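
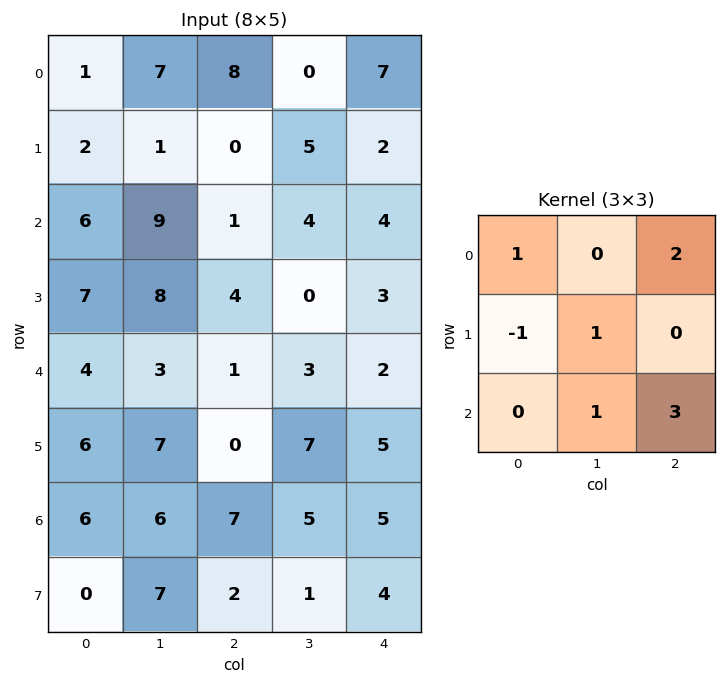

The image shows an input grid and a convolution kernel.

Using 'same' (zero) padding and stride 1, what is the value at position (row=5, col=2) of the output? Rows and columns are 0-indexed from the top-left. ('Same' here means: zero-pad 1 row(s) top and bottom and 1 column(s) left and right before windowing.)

The receptive field on the zero-padded input at this output position is [3 1 3 / 7 0 7 / 6 7 5]. Elementwise product with the kernel and sum: 3·1 + 3·2 + 7·-1 + 0·1 + 7·1 + 5·3.

24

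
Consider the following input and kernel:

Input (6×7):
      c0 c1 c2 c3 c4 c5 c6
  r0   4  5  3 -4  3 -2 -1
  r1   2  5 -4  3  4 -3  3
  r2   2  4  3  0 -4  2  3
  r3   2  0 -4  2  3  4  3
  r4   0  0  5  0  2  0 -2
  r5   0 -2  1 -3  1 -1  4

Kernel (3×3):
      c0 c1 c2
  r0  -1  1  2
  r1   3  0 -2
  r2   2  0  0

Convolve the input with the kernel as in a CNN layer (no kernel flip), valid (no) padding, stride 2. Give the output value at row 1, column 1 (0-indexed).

-19

The receptive field on the input at this output position is [3 0 -4 / -4 2 3 / 5 0 2]. Elementwise product with the kernel and sum: 3·-1 + 0·1 + -4·2 + -4·3 + 3·-2 + 5·2.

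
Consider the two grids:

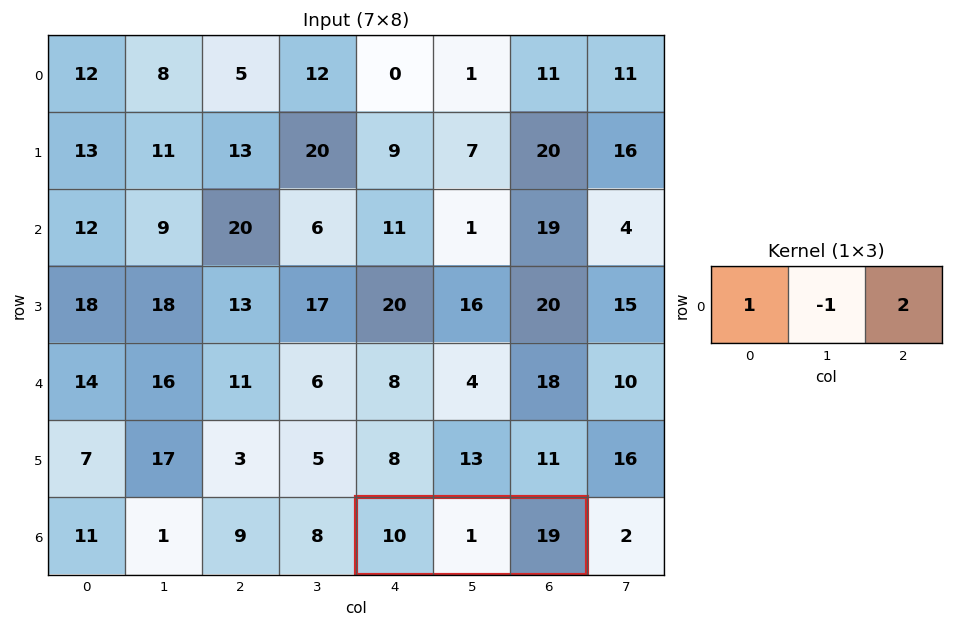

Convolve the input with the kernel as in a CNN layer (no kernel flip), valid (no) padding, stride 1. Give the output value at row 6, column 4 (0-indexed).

47

The receptive field on the input at this output position is [10 1 19]. Elementwise product with the kernel and sum: 10·1 + 1·-1 + 19·2.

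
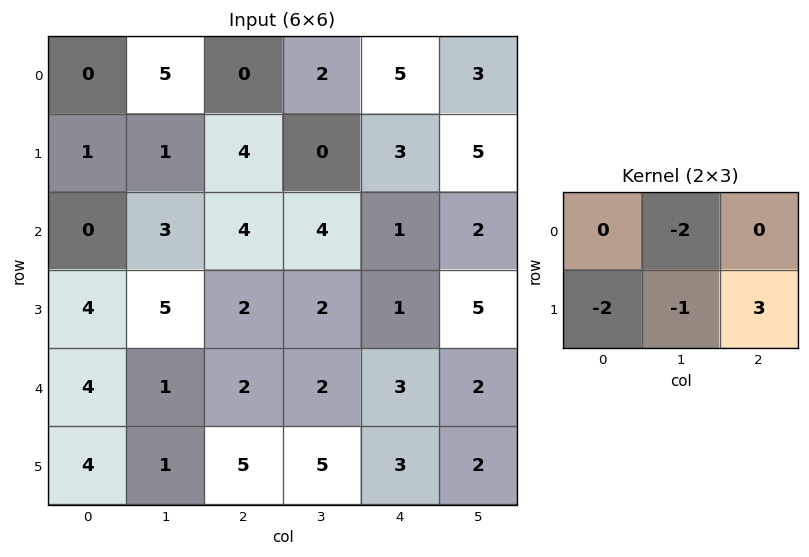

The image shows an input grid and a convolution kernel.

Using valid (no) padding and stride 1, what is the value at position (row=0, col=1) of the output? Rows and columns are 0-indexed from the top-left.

The receptive field on the input at this output position is [5 0 2 / 1 4 0]. Elementwise product with the kernel and sum: 0·-2 + 1·-2 + 4·-1 + 0·3.

-6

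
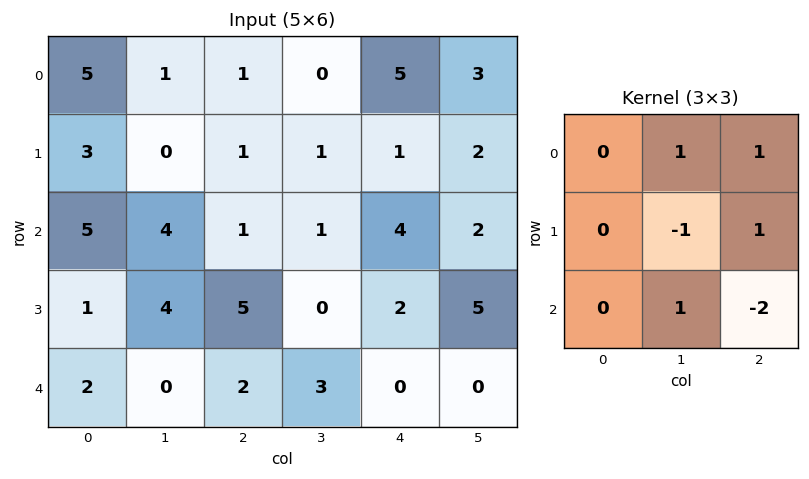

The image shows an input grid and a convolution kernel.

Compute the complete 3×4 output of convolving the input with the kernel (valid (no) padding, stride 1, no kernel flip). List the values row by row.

Output[0,0]: The receptive field on the input at this output position is [5 1 1 / 3 0 1 / 5 4 1]. Elementwise product with the kernel and sum: 1·1 + 1·1 + 0·-1 + 1·1 + 4·1 + 1·-2.

5 0 -2 9
-8 7 1 -7
2 -7 10 9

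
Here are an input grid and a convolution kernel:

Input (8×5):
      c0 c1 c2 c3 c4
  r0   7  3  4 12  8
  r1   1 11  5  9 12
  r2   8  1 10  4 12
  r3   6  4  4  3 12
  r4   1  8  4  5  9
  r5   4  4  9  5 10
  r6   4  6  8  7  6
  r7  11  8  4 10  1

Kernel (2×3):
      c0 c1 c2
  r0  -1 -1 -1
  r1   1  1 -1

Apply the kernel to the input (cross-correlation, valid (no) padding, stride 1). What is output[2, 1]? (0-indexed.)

-10

The receptive field on the input at this output position is [1 10 4 / 4 4 3]. Elementwise product with the kernel and sum: 1·-1 + 10·-1 + 4·-1 + 4·1 + 4·1 + 3·-1.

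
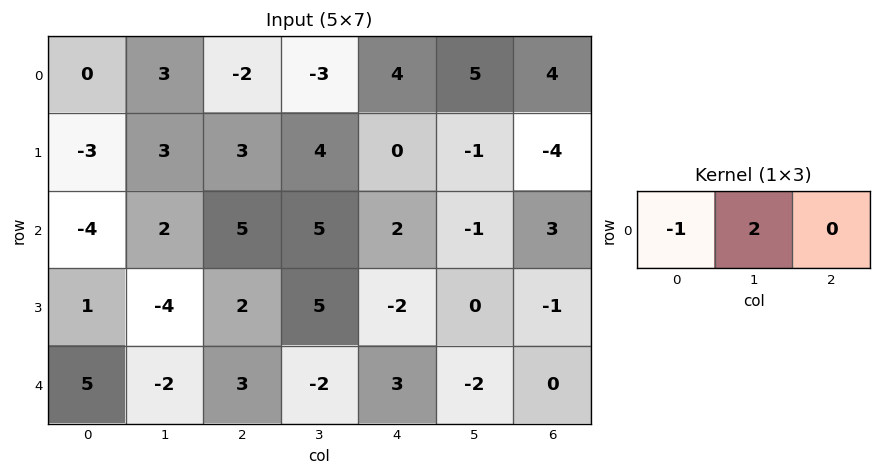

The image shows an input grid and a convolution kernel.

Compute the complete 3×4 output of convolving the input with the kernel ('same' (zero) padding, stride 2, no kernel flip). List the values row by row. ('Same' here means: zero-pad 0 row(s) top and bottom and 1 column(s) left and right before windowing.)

0 -7 11 3
-8 8 -1 7
10 8 8 2

Output[0,0]: The receptive field on the zero-padded input at this output position is [0 0 3]. Elementwise product with the kernel and sum: 0·-1 + 0·2.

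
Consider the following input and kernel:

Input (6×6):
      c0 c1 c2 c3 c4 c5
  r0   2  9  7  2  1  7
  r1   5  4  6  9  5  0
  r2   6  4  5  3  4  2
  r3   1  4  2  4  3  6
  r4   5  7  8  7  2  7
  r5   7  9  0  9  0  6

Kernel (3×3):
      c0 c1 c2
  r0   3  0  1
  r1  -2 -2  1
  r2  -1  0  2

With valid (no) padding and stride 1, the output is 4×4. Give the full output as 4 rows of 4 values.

Output[0,0]: The receptive field on the input at this output position is [2 9 7 / 5 4 6 / 6 4 5]. Elementwise product with the kernel and sum: 2·3 + 7·1 + 5·-2 + 4·-2 + 6·1 + 6·-1 + 5·2.

5 20 0 -14
9 10 15 23
26 14 6 10
-18 2 -19 10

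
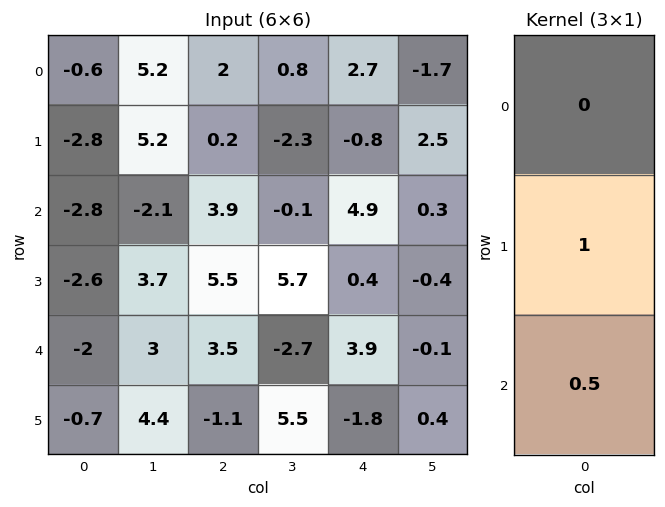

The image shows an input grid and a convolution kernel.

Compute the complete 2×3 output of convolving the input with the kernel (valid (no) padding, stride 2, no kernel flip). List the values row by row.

Output[0,0]: The receptive field on the input at this output position is [-0.6 / -2.8 / -2.8]. Elementwise product with the kernel and sum: -2.8·1 + -2.8·0.5.

-4.2 2.15 1.65
-3.6 7.25 2.35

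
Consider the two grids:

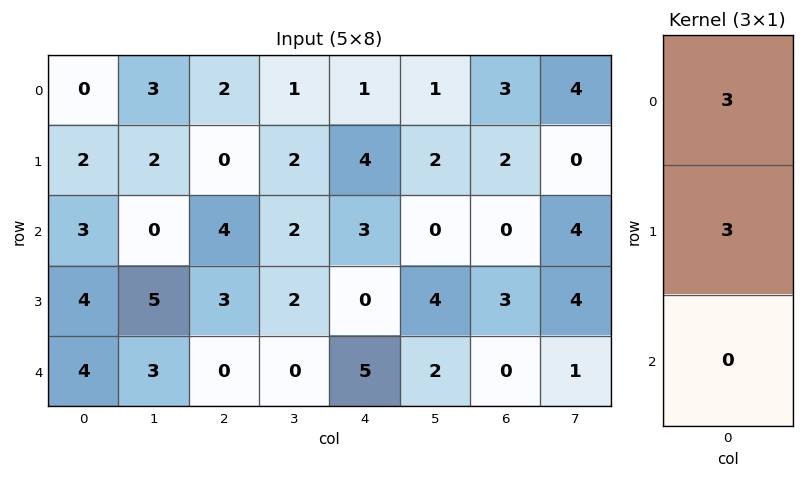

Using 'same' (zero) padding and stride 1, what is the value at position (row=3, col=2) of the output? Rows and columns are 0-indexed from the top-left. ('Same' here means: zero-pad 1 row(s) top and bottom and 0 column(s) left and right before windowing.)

The receptive field on the zero-padded input at this output position is [4 / 3 / 0]. Elementwise product with the kernel and sum: 4·3 + 3·3.

21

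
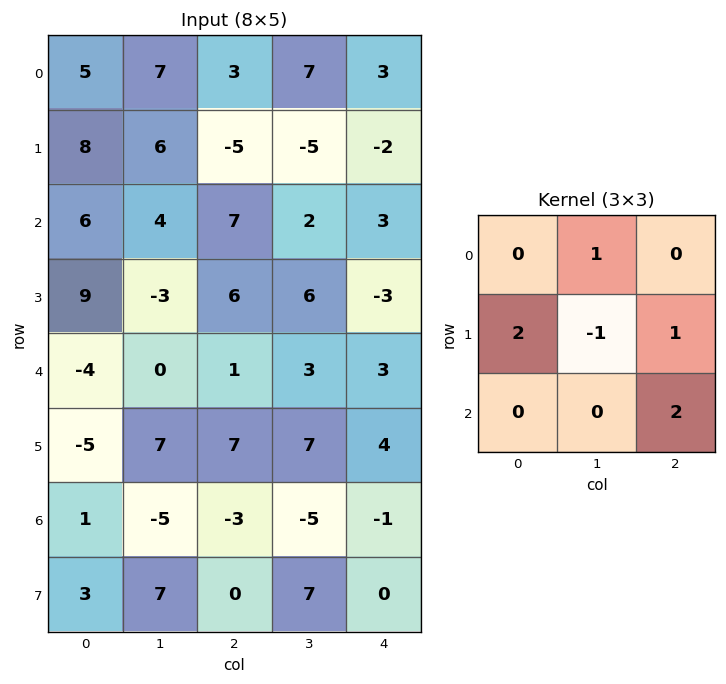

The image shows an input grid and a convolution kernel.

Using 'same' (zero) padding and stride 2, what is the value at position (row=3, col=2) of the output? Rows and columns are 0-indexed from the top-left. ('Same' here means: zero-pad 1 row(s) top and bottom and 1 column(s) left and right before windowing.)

The receptive field on the zero-padded input at this output position is [7 4 0 / -5 -1 0 / 7 0 0]. Elementwise product with the kernel and sum: 4·1 + -5·2 + -1·-1 + 0·1 + 0·2.

-5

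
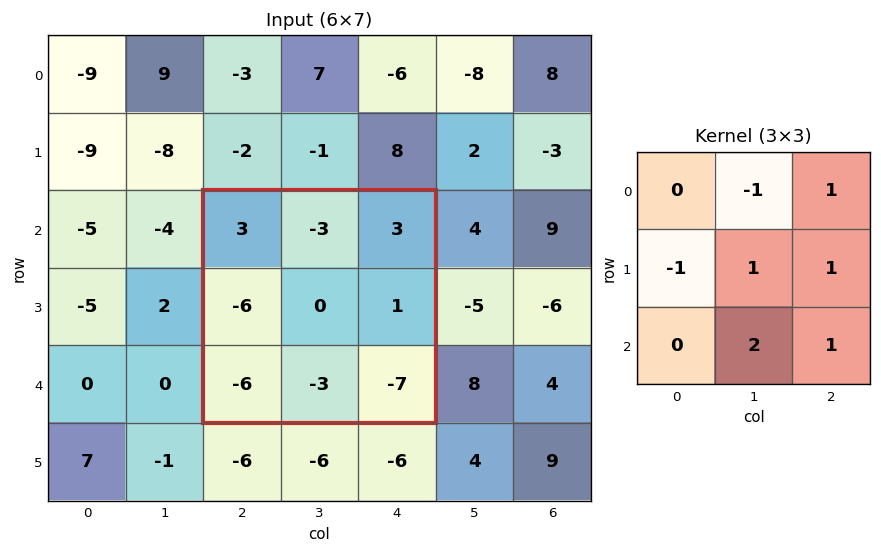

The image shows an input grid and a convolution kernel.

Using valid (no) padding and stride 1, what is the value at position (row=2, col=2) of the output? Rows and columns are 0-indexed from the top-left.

The receptive field on the input at this output position is [3 -3 3 / -6 0 1 / -6 -3 -7]. Elementwise product with the kernel and sum: -3·-1 + 3·1 + -6·-1 + 0·1 + 1·1 + -3·2 + -7·1.

0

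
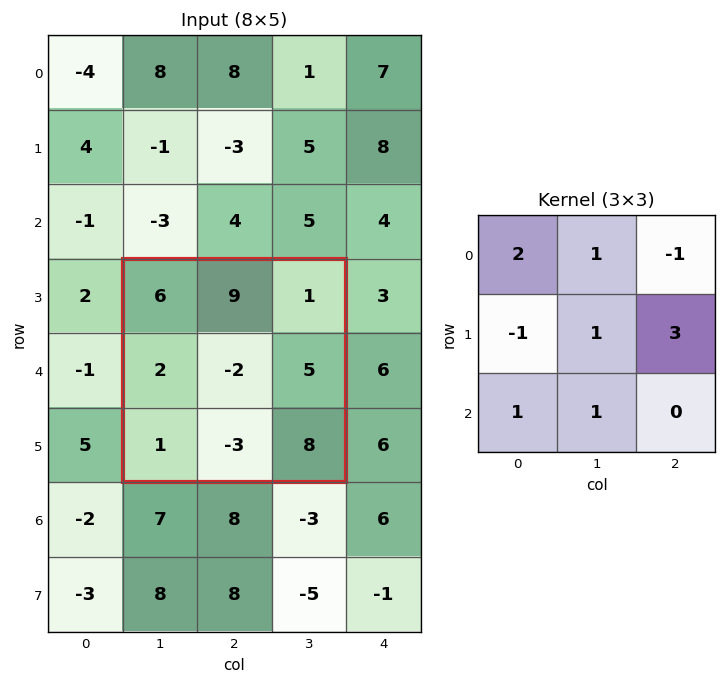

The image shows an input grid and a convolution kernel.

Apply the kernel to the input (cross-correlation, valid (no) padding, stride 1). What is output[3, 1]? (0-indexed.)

29

The receptive field on the input at this output position is [6 9 1 / 2 -2 5 / 1 -3 8]. Elementwise product with the kernel and sum: 6·2 + 9·1 + 1·-1 + 2·-1 + -2·1 + 5·3 + 1·1 + -3·1.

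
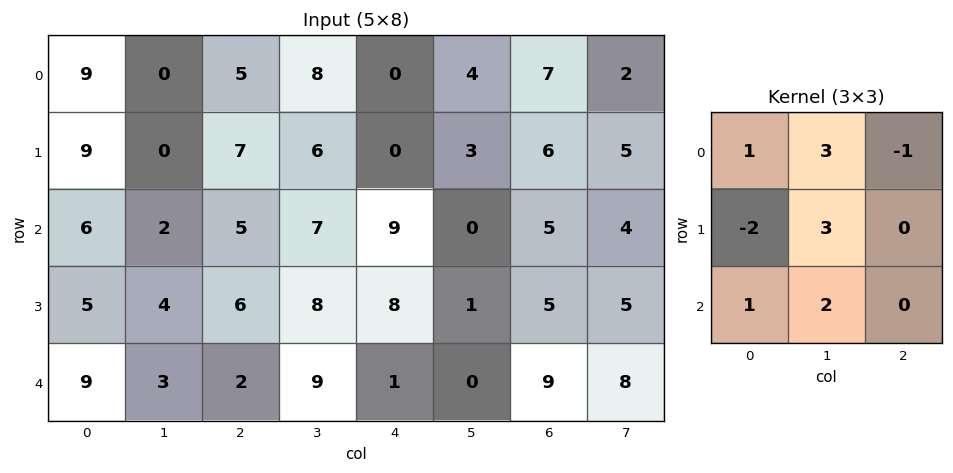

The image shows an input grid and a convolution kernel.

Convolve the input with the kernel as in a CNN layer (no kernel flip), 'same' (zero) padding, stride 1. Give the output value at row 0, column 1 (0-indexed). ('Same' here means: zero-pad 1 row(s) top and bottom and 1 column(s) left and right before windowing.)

-9

The receptive field on the zero-padded input at this output position is [0 0 0 / 9 0 5 / 9 0 7]. Elementwise product with the kernel and sum: 0·1 + 0·3 + 0·-1 + 9·-2 + 0·3 + 9·1 + 0·2.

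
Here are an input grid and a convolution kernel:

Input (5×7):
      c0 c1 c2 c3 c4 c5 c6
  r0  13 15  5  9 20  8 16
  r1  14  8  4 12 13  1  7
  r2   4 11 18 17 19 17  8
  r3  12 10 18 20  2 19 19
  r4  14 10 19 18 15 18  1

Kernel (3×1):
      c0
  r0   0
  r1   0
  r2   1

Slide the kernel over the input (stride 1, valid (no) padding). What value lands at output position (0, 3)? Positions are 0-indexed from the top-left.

The receptive field on the input at this output position is [9 / 12 / 17]. Elementwise product with the kernel and sum: 17·1.

17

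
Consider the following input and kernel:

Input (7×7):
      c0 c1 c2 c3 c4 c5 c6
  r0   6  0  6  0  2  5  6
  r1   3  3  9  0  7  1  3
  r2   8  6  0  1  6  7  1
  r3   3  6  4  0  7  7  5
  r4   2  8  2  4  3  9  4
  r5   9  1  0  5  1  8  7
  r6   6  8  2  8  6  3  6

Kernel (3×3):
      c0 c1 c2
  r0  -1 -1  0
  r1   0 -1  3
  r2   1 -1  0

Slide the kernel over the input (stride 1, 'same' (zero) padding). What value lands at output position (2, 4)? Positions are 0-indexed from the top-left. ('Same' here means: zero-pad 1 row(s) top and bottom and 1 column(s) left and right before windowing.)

The receptive field on the zero-padded input at this output position is [0 7 1 / 1 6 7 / 0 7 7]. Elementwise product with the kernel and sum: 0·-1 + 7·-1 + 6·-1 + 7·3 + 0·1 + 7·-1.

1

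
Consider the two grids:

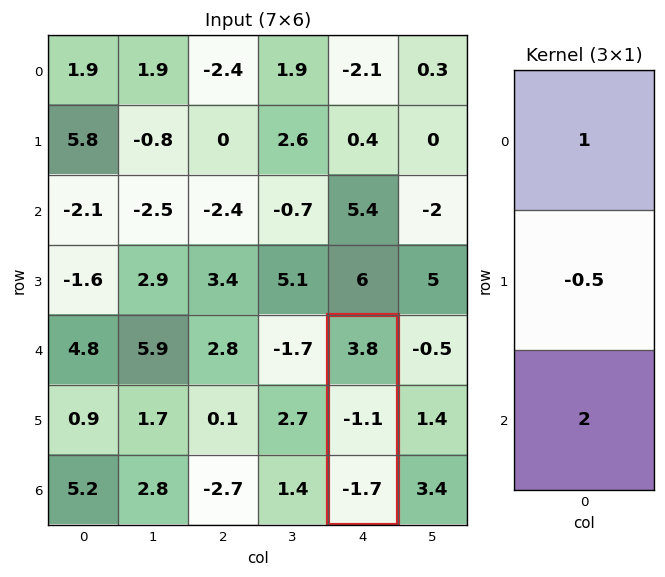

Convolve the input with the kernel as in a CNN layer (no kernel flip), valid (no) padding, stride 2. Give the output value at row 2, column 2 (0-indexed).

0.95

The receptive field on the input at this output position is [3.8 / -1.1 / -1.7]. Elementwise product with the kernel and sum: 3.8·1 + -1.1·-0.5 + -1.7·2.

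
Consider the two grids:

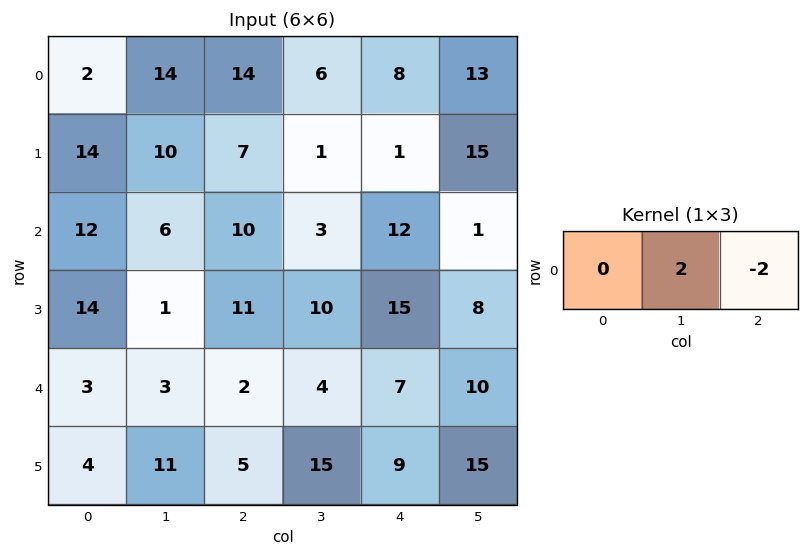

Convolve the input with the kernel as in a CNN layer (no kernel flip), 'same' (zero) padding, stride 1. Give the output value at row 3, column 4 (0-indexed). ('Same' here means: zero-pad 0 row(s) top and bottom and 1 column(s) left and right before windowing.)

The receptive field on the zero-padded input at this output position is [10 15 8]. Elementwise product with the kernel and sum: 15·2 + 8·-2.

14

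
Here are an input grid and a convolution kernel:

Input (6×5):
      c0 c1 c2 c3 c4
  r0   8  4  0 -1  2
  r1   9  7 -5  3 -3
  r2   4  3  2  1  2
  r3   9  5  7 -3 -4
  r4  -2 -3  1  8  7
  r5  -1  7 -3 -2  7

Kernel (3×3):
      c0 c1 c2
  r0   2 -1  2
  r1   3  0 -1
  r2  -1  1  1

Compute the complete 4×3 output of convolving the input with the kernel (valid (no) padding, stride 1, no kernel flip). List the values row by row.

Output[0,0]: The receptive field on the input at this output position is [8 4 0 / 9 7 -5 / 4 3 2]. Elementwise product with the kernel and sum: 8·2 + 4·-1 + 0·2 + 9·3 + -5·-1 + 4·-1 + 3·1 + 2·1.

45 24 -6
14 32 -29
29 36 46
25 -32 13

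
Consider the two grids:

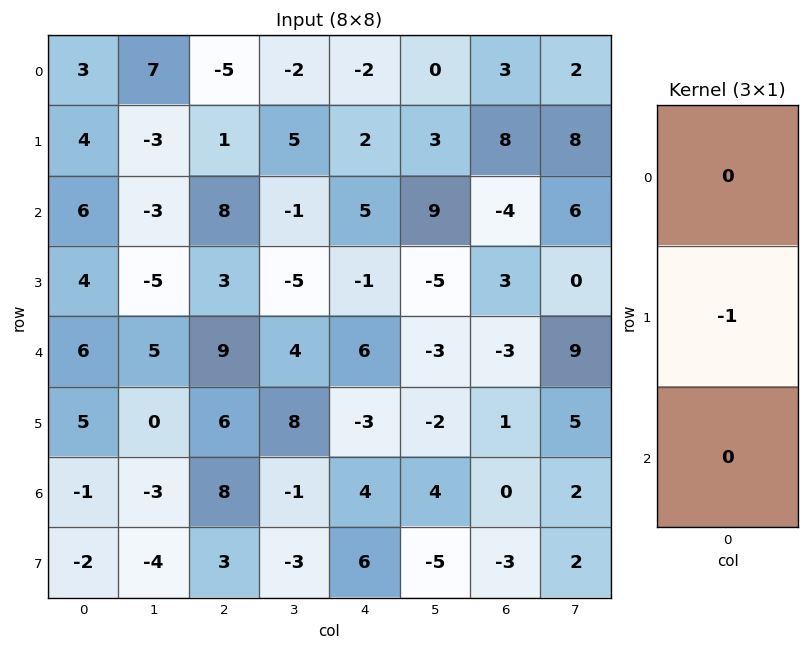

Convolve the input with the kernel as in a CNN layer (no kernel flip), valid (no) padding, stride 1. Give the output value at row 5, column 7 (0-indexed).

The receptive field on the input at this output position is [5 / 2 / 2]. Elementwise product with the kernel and sum: 2·-1.

-2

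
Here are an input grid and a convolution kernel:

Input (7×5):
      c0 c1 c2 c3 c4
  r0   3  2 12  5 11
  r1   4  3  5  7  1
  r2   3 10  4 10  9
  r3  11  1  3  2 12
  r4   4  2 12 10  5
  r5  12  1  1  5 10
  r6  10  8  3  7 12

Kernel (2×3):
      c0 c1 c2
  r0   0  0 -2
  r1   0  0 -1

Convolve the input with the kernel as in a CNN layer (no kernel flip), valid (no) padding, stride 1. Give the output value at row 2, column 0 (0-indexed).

-11

The receptive field on the input at this output position is [3 10 4 / 11 1 3]. Elementwise product with the kernel and sum: 4·-2 + 3·-1.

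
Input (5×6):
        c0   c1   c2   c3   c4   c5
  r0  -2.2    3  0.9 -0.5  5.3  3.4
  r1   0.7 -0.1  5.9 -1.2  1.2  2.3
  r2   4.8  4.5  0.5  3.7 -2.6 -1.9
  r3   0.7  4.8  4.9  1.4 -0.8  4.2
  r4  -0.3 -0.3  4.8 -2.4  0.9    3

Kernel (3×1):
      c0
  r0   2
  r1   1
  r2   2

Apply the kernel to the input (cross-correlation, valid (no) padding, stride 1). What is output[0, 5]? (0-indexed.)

The receptive field on the input at this output position is [3.4 / 2.3 / -1.9]. Elementwise product with the kernel and sum: 3.4·2 + 2.3·1 + -1.9·2.

5.3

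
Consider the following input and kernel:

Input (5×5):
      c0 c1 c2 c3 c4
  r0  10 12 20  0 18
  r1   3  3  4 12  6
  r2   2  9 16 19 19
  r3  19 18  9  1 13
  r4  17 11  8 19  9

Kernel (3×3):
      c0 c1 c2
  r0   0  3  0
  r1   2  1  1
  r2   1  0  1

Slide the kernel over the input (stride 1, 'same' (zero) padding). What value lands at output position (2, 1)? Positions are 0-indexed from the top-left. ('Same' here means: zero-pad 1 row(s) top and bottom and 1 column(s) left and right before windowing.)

The receptive field on the zero-padded input at this output position is [3 3 4 / 2 9 16 / 19 18 9]. Elementwise product with the kernel and sum: 3·3 + 2·2 + 9·1 + 16·1 + 19·1 + 9·1.

66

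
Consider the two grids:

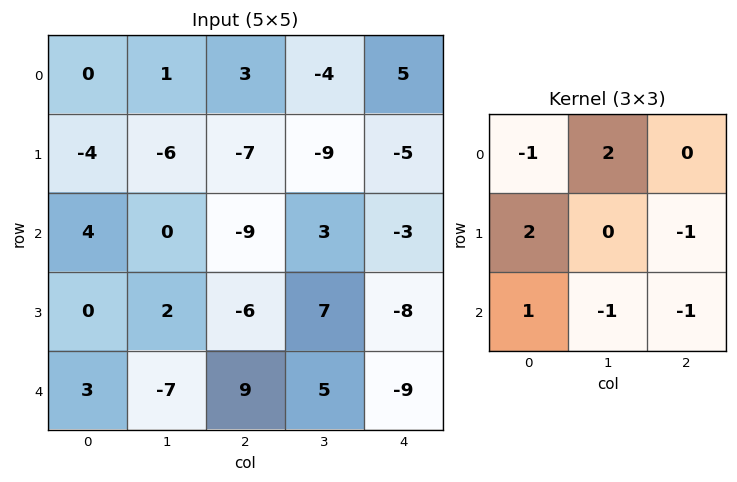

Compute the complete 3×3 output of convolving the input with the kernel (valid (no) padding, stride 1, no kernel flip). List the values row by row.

14 8 -29
13 -10 -31
3 -42 24

Output[0,0]: The receptive field on the input at this output position is [0 1 3 / -4 -6 -7 / 4 0 -9]. Elementwise product with the kernel and sum: 0·-1 + 1·2 + -4·2 + -7·-1 + 4·1 + 0·-1 + -9·-1.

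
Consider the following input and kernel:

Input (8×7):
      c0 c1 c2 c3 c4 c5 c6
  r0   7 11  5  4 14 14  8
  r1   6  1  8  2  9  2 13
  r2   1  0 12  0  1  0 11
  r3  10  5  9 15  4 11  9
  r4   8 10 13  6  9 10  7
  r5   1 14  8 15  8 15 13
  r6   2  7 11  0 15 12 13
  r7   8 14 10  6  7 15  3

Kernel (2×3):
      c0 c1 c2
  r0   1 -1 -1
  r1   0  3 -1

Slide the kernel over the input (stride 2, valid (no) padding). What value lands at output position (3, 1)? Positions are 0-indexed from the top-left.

7

The receptive field on the input at this output position is [11 0 15 / 10 6 7]. Elementwise product with the kernel and sum: 11·1 + 0·-1 + 15·-1 + 6·3 + 7·-1.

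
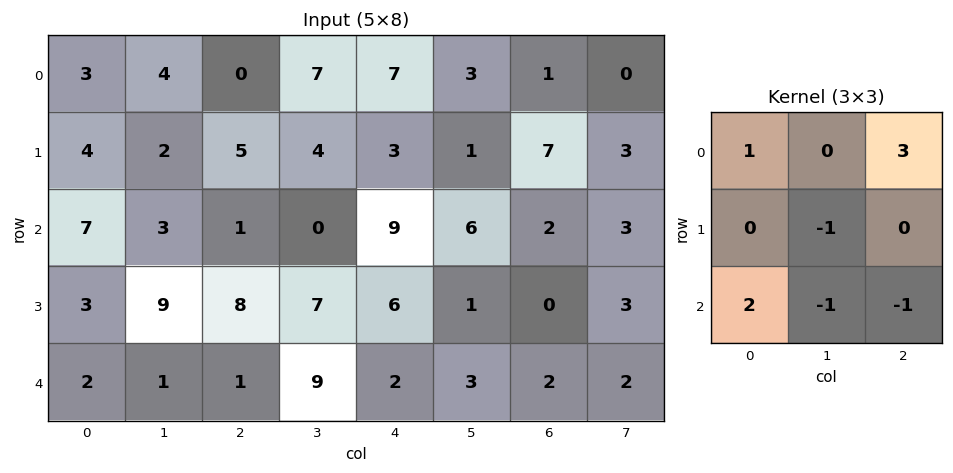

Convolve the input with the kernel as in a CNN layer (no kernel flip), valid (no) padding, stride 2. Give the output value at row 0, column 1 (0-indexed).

The receptive field on the input at this output position is [0 7 7 / 5 4 3 / 1 0 9]. Elementwise product with the kernel and sum: 0·1 + 7·3 + 4·-1 + 1·2 + 0·-1 + 9·-1.

10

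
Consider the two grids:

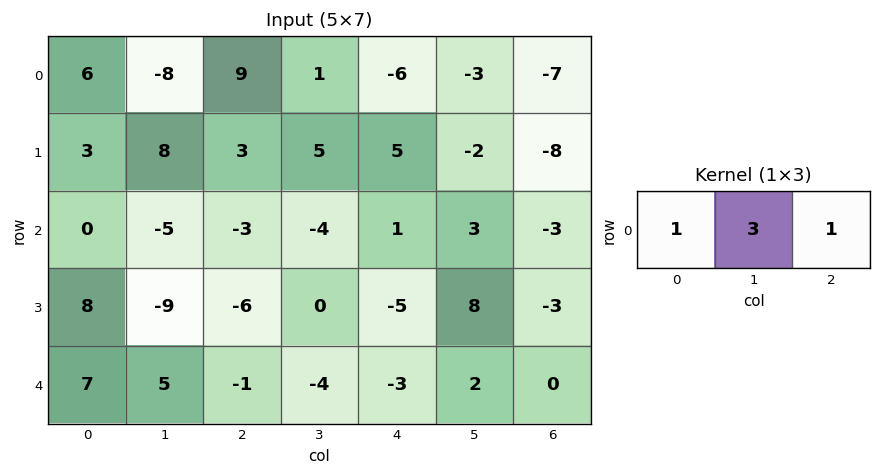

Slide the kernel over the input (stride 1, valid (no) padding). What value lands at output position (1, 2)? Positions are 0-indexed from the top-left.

The receptive field on the input at this output position is [3 5 5]. Elementwise product with the kernel and sum: 3·1 + 5·3 + 5·1.

23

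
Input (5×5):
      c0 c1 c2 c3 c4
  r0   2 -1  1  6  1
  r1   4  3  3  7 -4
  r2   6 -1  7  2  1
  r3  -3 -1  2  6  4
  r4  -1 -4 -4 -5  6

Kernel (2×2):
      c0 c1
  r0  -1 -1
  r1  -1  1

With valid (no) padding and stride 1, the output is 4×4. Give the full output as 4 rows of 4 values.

Output[0,0]: The receptive field on the input at this output position is [2 -1 / 4 3]. Elementwise product with the kernel and sum: 2·-1 + -1·-1 + 4·-1 + 3·1.

-2 0 -3 -18
-14 2 -15 -4
-3 -3 -5 -5
1 -1 -9 1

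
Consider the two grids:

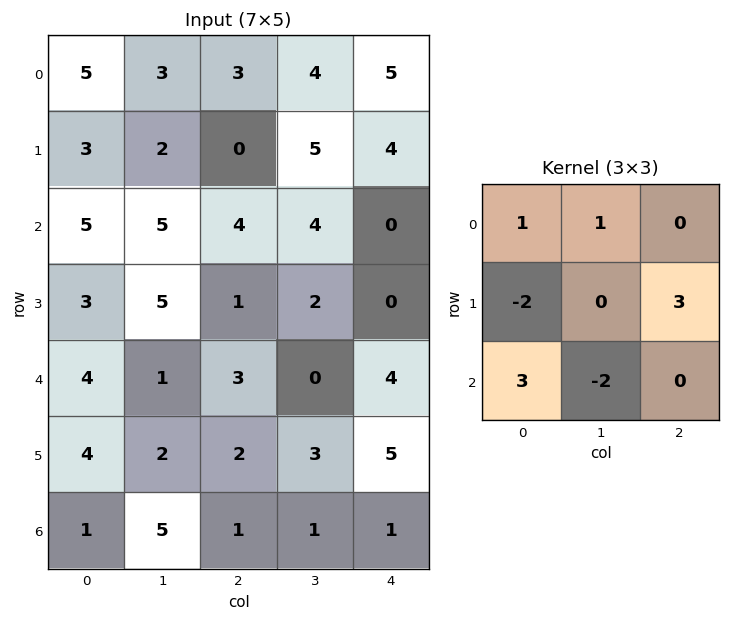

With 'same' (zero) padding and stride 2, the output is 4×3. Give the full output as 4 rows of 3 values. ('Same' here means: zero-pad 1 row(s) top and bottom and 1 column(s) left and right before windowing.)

3 12 -1
12 17 7
-2 6 1
19 -3 6

Output[0,0]: The receptive field on the zero-padded input at this output position is [0 0 0 / 0 5 3 / 0 3 2]. Elementwise product with the kernel and sum: 0·1 + 0·1 + 0·-2 + 3·3 + 0·3 + 3·-2.
Output[0,1]: The receptive field on the zero-padded input at this output position is [0 0 0 / 3 3 4 / 2 0 5]. Elementwise product with the kernel and sum: 0·1 + 0·1 + 3·-2 + 4·3 + 2·3 + 0·-2.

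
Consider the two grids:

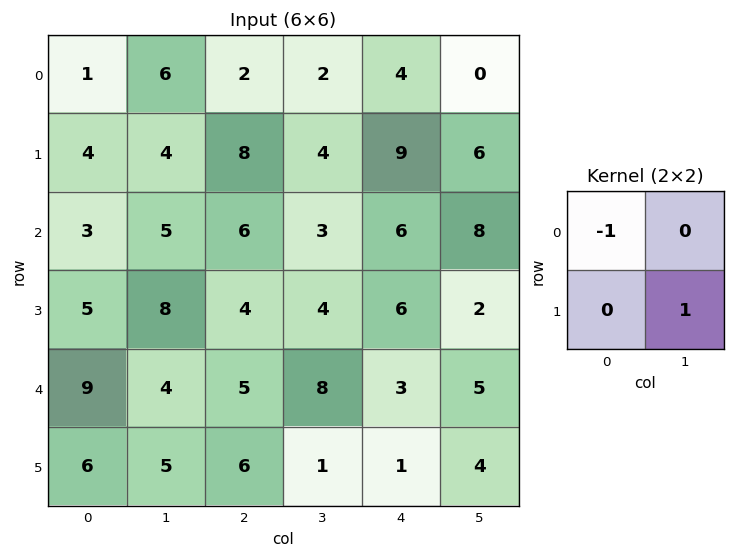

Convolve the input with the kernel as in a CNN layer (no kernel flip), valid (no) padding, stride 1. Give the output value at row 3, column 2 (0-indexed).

The receptive field on the input at this output position is [4 4 / 5 8]. Elementwise product with the kernel and sum: 4·-1 + 8·1.

4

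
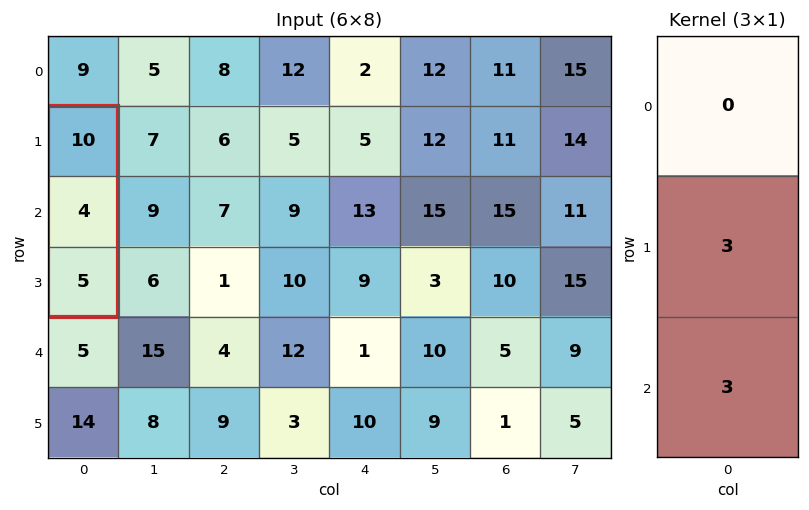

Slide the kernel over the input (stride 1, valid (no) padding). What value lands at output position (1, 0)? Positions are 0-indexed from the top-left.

27

The receptive field on the input at this output position is [10 / 4 / 5]. Elementwise product with the kernel and sum: 4·3 + 5·3.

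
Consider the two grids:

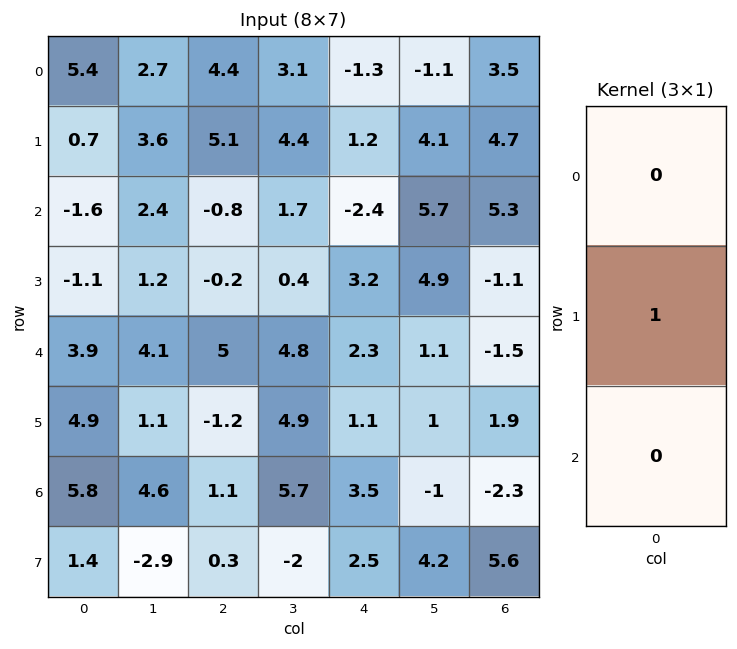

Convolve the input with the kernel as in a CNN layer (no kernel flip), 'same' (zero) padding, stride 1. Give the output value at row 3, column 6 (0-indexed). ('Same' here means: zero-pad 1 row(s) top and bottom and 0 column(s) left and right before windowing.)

-1.1

The receptive field on the zero-padded input at this output position is [5.3 / -1.1 / -1.5]. Elementwise product with the kernel and sum: -1.1·1.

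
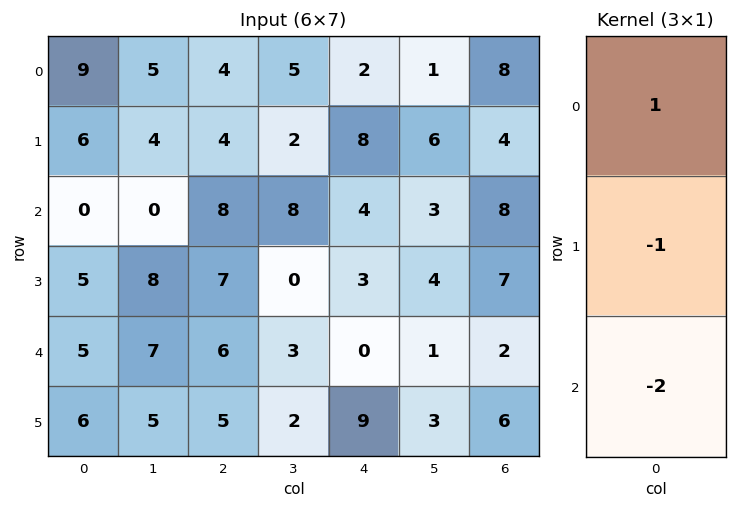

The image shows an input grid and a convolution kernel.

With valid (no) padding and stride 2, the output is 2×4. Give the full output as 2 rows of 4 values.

Output[0,0]: The receptive field on the input at this output position is [9 / 6 / 0]. Elementwise product with the kernel and sum: 9·1 + 6·-1 + 0·-2.

3 -16 -14 -12
-15 -11 1 -3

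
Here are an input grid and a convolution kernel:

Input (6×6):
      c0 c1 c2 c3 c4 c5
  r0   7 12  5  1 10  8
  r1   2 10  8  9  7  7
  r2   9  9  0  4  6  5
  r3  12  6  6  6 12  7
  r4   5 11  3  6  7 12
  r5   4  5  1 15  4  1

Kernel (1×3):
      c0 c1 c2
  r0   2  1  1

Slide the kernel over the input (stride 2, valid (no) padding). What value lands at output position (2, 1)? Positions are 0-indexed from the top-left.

The receptive field on the input at this output position is [3 6 7]. Elementwise product with the kernel and sum: 3·2 + 6·1 + 7·1.

19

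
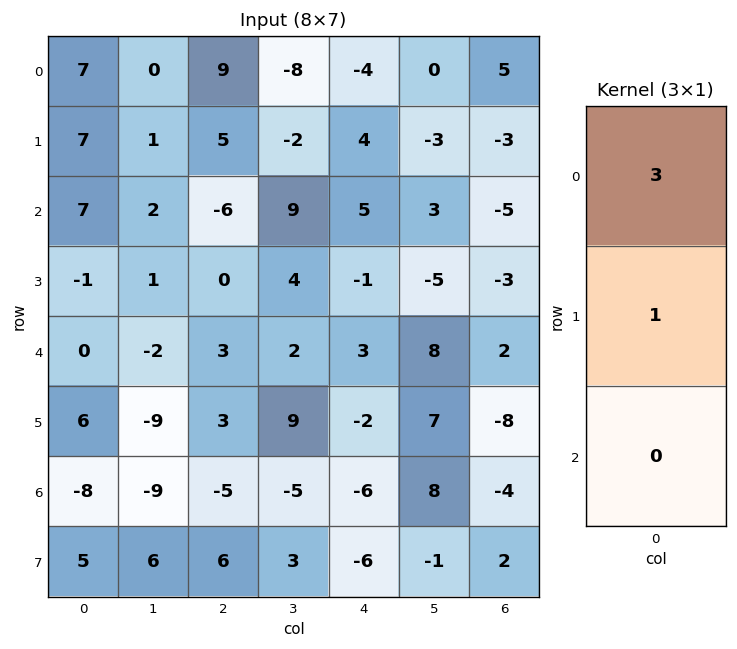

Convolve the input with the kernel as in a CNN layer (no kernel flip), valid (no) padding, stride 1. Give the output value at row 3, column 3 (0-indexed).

The receptive field on the input at this output position is [4 / 2 / 9]. Elementwise product with the kernel and sum: 4·3 + 2·1.

14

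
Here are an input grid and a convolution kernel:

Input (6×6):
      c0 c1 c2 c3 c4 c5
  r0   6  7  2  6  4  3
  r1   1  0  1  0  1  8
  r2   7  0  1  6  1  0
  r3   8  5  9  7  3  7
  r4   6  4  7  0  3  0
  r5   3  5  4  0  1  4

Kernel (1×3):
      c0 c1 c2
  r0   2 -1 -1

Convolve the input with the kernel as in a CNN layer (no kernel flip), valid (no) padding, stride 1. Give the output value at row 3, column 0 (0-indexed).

2

The receptive field on the input at this output position is [8 5 9]. Elementwise product with the kernel and sum: 8·2 + 5·-1 + 9·-1.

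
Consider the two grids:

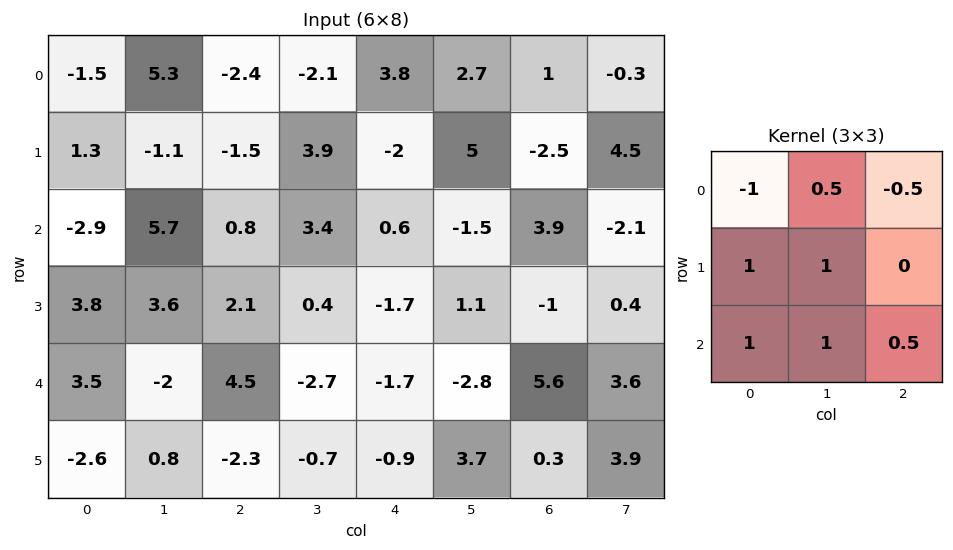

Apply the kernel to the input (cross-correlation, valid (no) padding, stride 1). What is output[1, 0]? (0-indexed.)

10.15

The receptive field on the input at this output position is [1.3 -1.1 -1.5 / -2.9 5.7 0.8 / 3.8 3.6 2.1]. Elementwise product with the kernel and sum: 1.3·-1 + -1.1·0.5 + -1.5·-0.5 + -2.9·1 + 5.7·1 + 3.8·1 + 3.6·1 + 2.1·0.5.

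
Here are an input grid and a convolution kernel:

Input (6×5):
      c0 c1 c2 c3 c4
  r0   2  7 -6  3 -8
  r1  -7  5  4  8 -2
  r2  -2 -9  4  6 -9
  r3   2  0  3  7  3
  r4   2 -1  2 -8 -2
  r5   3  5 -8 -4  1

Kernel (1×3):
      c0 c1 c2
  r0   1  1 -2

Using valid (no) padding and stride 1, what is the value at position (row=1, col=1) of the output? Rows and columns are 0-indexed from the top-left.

-7

The receptive field on the input at this output position is [5 4 8]. Elementwise product with the kernel and sum: 5·1 + 4·1 + 8·-2.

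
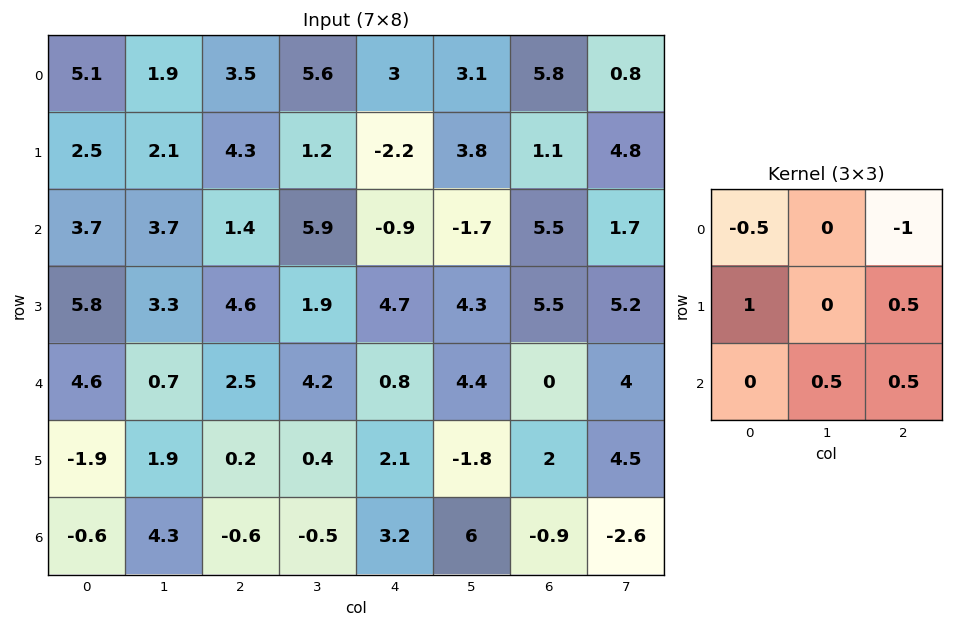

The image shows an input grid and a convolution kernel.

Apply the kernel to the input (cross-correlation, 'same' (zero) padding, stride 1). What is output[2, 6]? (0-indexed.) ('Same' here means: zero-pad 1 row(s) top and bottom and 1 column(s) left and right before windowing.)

The receptive field on the zero-padded input at this output position is [3.8 1.1 4.8 / -1.7 5.5 1.7 / 4.3 5.5 5.2]. Elementwise product with the kernel and sum: 3.8·-0.5 + 4.8·-1 + -1.7·1 + 1.7·0.5 + 5.5·0.5 + 5.2·0.5.

-2.2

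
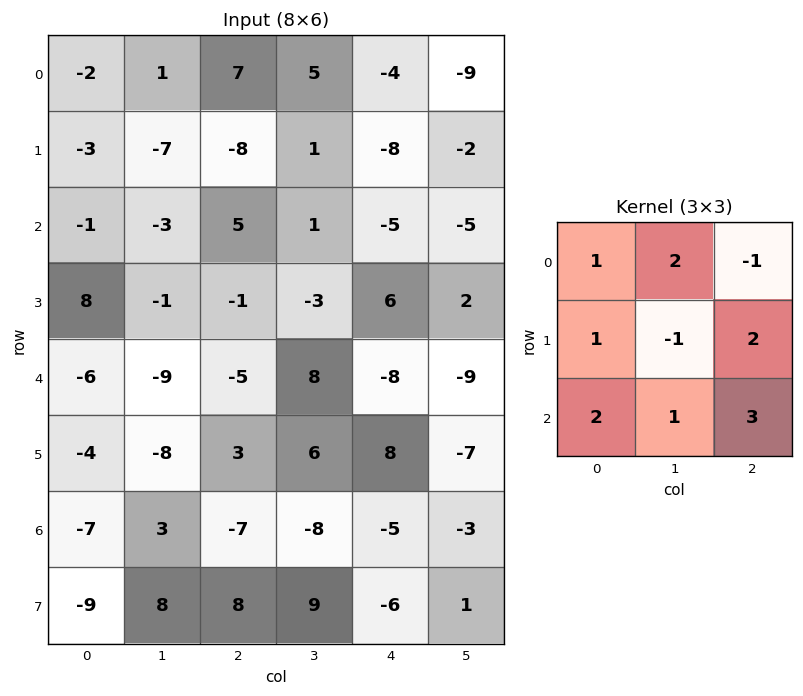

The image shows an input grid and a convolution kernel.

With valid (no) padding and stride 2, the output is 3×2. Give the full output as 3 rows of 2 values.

Output[0,0]: The receptive field on the input at this output position is [-2 1 7 / -3 -7 -8 / -1 -3 5]. Elementwise product with the kernel and sum: -2·1 + 1·2 + 7·-1 + -3·1 + -7·-1 + -8·2 + -1·2 + -3·1 + 5·3.
Output[0,1]: The receptive field on the input at this output position is [7 5 -4 / -8 1 -8 / 5 1 -5]. Elementwise product with the kernel and sum: 7·1 + 5·2 + -4·-1 + -8·1 + 1·-1 + -8·2 + 5·2 + 1·1 + -5·3.

-9 -8
-41 0
-41 -5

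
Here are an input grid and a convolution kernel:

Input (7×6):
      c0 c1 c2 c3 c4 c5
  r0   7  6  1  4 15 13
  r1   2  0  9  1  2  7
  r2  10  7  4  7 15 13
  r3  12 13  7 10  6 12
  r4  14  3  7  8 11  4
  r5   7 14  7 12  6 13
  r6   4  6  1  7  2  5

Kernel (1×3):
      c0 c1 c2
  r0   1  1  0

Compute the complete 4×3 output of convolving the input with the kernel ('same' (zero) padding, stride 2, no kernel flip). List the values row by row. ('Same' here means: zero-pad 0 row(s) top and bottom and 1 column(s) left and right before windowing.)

Output[0,0]: The receptive field on the zero-padded input at this output position is [0 7 6]. Elementwise product with the kernel and sum: 0·1 + 7·1.
Output[0,1]: The receptive field on the zero-padded input at this output position is [6 1 4]. Elementwise product with the kernel and sum: 6·1 + 1·1.

7 7 19
10 11 22
14 10 19
4 7 9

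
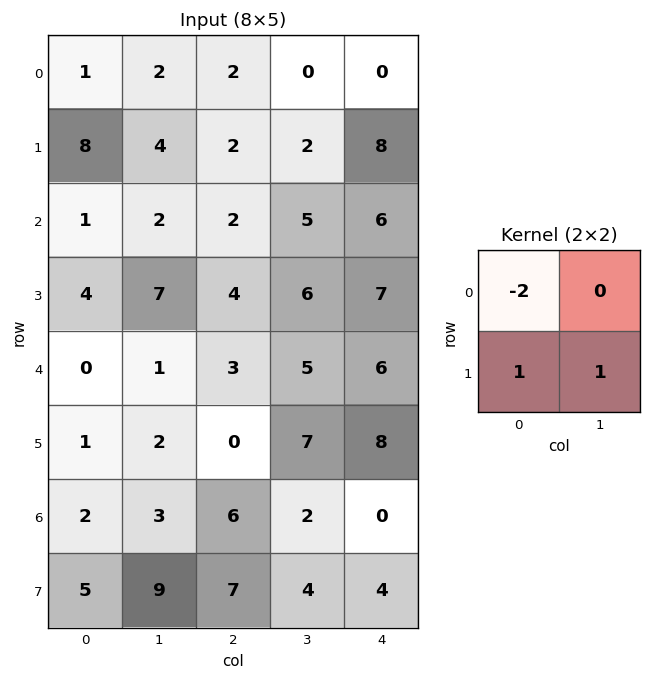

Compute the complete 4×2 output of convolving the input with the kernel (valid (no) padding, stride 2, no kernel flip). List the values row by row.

10 0
9 6
3 1
10 -1

Output[0,0]: The receptive field on the input at this output position is [1 2 / 8 4]. Elementwise product with the kernel and sum: 1·-2 + 8·1 + 4·1.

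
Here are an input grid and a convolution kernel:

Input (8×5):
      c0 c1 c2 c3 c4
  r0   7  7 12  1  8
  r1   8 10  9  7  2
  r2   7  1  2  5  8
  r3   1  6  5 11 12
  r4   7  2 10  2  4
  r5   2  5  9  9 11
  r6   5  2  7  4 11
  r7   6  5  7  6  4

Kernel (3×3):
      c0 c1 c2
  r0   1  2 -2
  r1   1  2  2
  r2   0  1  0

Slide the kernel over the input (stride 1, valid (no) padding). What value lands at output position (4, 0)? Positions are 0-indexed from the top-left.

The receptive field on the input at this output position is [7 2 10 / 2 5 9 / 5 2 7]. Elementwise product with the kernel and sum: 7·1 + 2·2 + 10·-2 + 2·1 + 5·2 + 9·2 + 2·1.

23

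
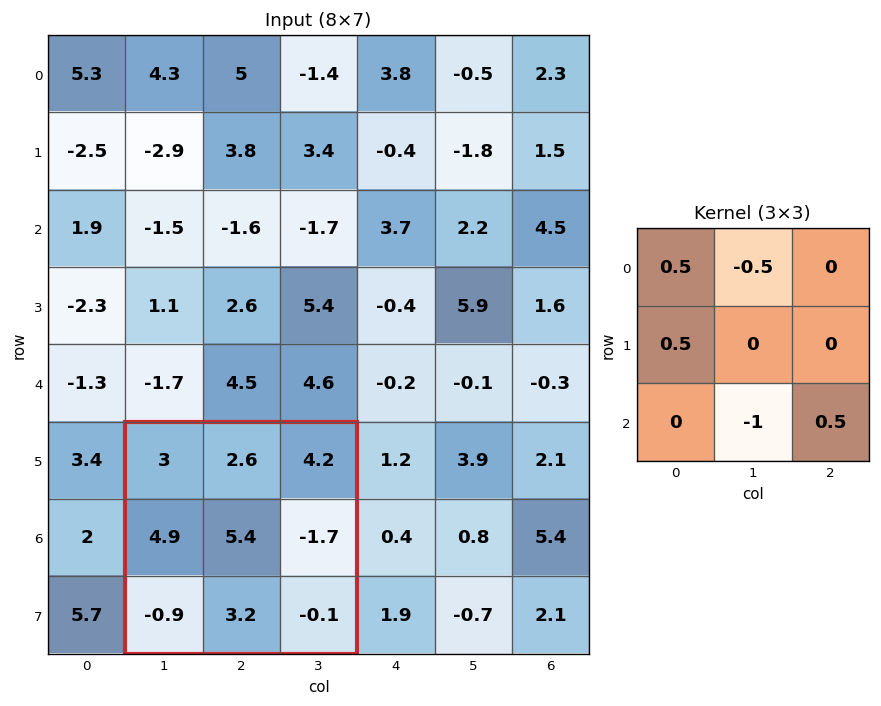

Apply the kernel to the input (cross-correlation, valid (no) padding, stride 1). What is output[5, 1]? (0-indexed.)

-0.6

The receptive field on the input at this output position is [3 2.6 4.2 / 4.9 5.4 -1.7 / -0.9 3.2 -0.1]. Elementwise product with the kernel and sum: 3·0.5 + 2.6·-0.5 + 4.9·0.5 + 3.2·-1 + -0.1·0.5.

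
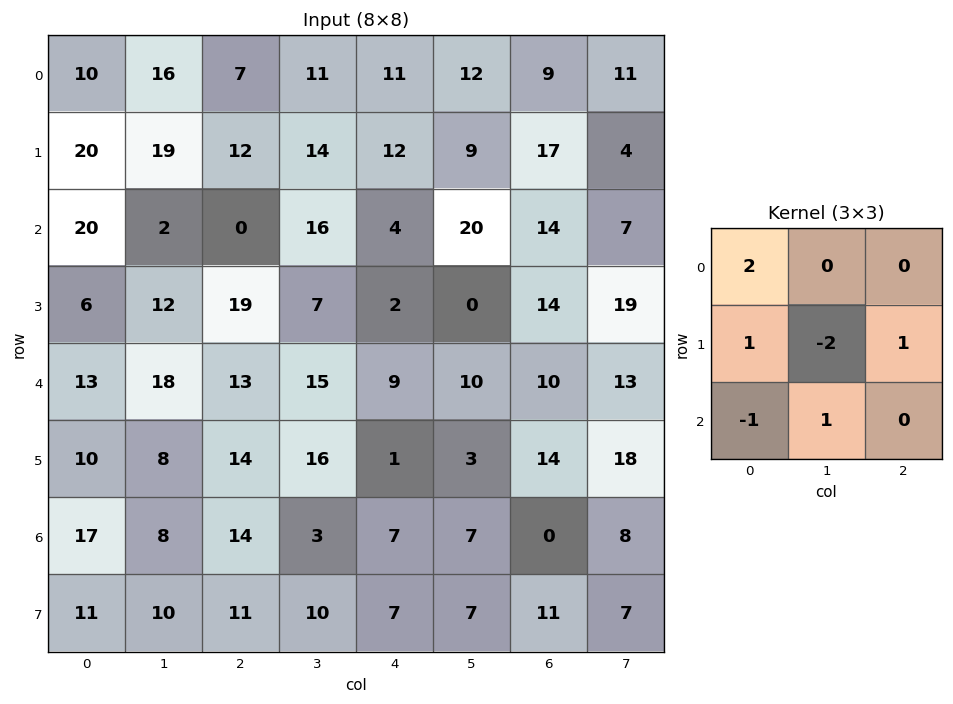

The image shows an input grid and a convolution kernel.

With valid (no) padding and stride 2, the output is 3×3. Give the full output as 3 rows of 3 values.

Output[0,0]: The receptive field on the input at this output position is [10 16 7 / 20 19 12 / 20 2 0]. Elementwise product with the kernel and sum: 10·2 + 20·1 + 19·-2 + 12·1 + 20·-1 + 2·1.

-4 26 49
46 9 25
25 -2 27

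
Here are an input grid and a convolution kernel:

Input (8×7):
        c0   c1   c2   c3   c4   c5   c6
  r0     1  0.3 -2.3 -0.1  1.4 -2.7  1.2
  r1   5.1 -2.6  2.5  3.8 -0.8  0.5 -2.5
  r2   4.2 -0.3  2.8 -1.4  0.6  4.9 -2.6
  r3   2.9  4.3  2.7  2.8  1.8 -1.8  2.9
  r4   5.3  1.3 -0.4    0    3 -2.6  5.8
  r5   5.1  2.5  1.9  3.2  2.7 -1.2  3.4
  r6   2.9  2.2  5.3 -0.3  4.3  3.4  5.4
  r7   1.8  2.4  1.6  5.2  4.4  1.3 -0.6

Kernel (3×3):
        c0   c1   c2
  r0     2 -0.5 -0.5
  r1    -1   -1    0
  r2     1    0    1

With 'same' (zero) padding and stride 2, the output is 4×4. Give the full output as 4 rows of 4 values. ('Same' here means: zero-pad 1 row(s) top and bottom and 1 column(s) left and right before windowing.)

Output[0,0]: The receptive field on the zero-padded input at this output position is [0 0 0 / 0 1 0.3 / 0 5.1 -2.6]. Elementwise product with the kernel and sum: 0·2 + 0·-0.5 + 0·-0.5 + 0·-1 + 1·-1 + 0·1 + -2.6·1.

-3.6 3.2 3 2
-1.15 -3.75 9.55 -1.85
-6.4 10.65 4.6 -9.45
-4.3 2.55 8.15 -11.6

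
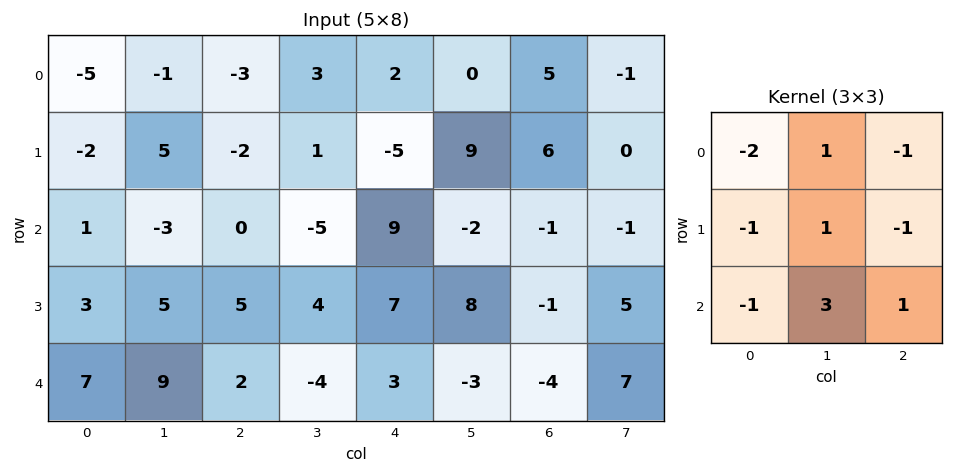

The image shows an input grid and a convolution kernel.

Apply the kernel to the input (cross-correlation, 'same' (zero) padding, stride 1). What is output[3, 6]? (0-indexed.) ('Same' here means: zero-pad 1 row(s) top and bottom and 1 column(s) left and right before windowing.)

The receptive field on the zero-padded input at this output position is [-2 -1 -1 / 8 -1 5 / -3 -4 7]. Elementwise product with the kernel and sum: -2·-2 + -1·1 + -1·-1 + 8·-1 + -1·1 + 5·-1 + -3·-1 + -4·3 + 7·1.

-12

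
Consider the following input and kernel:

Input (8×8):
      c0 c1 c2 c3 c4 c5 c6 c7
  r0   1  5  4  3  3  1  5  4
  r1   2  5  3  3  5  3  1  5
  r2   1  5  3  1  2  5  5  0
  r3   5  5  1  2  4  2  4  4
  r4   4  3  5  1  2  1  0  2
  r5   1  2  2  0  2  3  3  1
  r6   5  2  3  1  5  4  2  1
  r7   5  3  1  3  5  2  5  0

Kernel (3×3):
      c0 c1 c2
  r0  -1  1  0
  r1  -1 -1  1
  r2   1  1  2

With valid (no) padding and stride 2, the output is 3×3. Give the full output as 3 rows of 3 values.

Output[0,0]: The receptive field on the input at this output position is [1 5 4 / 2 5 3 / 1 5 3]. Elementwise product with the kernel and sum: 1·-1 + 5·1 + 2·-1 + 5·-1 + 3·1 + 1·1 + 5·1 + 3·2.

12 6 8
12 9 4
11 10 10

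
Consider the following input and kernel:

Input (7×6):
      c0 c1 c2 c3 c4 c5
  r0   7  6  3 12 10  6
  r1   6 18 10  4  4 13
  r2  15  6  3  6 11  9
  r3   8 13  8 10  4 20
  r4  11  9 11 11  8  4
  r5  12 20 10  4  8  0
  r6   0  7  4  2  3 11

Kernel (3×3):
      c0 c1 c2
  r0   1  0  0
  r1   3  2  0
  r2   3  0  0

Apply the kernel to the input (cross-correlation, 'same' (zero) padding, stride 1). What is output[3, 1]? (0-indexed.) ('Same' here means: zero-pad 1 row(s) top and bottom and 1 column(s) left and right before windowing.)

The receptive field on the zero-padded input at this output position is [15 6 3 / 8 13 8 / 11 9 11]. Elementwise product with the kernel and sum: 15·1 + 8·3 + 13·2 + 11·3.

98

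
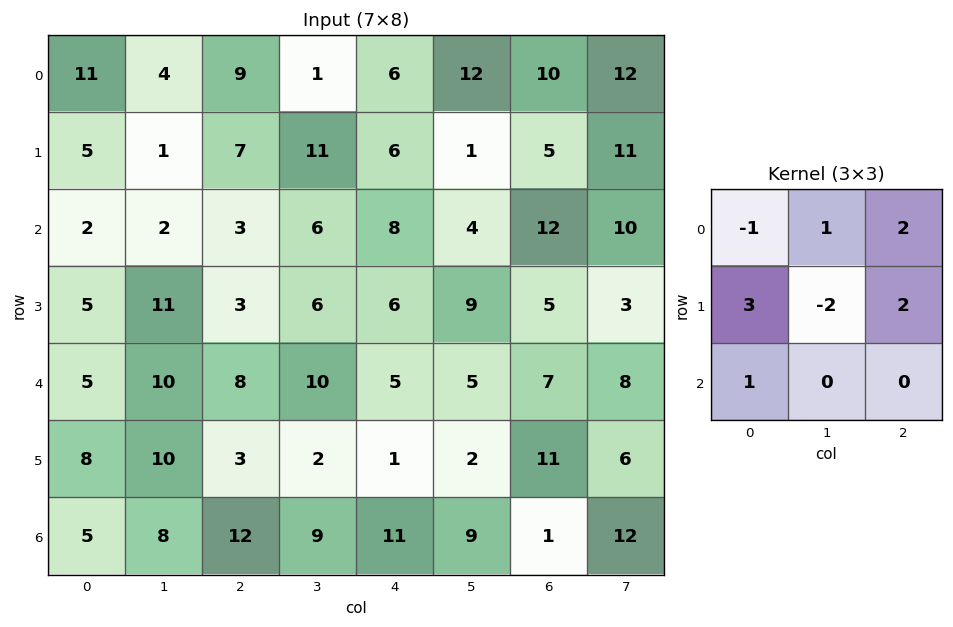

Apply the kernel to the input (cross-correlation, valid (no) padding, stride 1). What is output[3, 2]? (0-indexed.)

The receptive field on the input at this output position is [3 6 6 / 8 10 5 / 3 2 1]. Elementwise product with the kernel and sum: 3·-1 + 6·1 + 6·2 + 8·3 + 10·-2 + 5·2 + 3·1.

32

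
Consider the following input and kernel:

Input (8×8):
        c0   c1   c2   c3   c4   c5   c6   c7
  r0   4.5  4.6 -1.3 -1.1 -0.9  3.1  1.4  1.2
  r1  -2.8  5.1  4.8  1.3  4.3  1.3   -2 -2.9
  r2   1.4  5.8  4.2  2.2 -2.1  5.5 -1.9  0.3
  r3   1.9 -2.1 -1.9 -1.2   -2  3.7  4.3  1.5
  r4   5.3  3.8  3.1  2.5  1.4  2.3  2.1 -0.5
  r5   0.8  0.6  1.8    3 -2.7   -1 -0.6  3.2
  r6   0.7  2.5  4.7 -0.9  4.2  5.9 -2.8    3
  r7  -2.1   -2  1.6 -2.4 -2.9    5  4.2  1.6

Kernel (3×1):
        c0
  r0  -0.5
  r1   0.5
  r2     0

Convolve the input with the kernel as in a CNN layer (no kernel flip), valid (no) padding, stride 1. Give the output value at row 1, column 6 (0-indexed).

The receptive field on the input at this output position is [-2 / -1.9 / 4.3]. Elementwise product with the kernel and sum: -2·-0.5 + -1.9·0.5.

0.05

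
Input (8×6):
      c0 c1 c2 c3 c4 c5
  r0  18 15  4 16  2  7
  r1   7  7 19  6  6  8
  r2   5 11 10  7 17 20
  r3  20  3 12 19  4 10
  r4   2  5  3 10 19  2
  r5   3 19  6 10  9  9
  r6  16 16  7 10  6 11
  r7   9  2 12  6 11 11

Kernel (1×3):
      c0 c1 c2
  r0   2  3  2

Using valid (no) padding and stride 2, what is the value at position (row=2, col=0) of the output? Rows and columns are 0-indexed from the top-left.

The receptive field on the input at this output position is [2 5 3]. Elementwise product with the kernel and sum: 2·2 + 5·3 + 3·2.

25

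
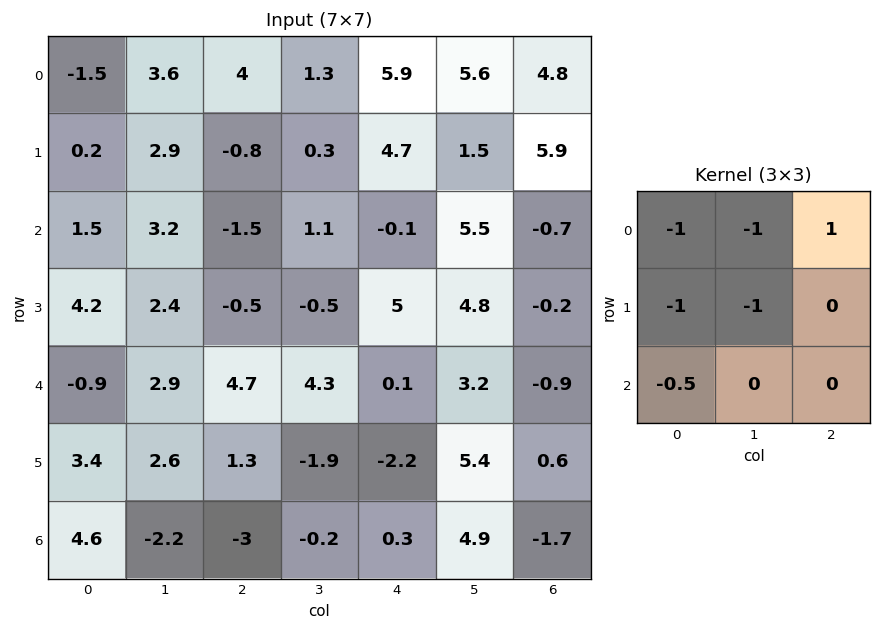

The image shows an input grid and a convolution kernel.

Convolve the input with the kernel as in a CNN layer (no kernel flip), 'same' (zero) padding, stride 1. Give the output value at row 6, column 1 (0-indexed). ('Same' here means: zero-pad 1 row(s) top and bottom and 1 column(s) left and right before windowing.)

The receptive field on the zero-padded input at this output position is [3.4 2.6 1.3 / 4.6 -2.2 -3 / 0 0 0]. Elementwise product with the kernel and sum: 3.4·-1 + 2.6·-1 + 1.3·1 + 4.6·-1 + -2.2·-1 + 0·-0.5.

-7.1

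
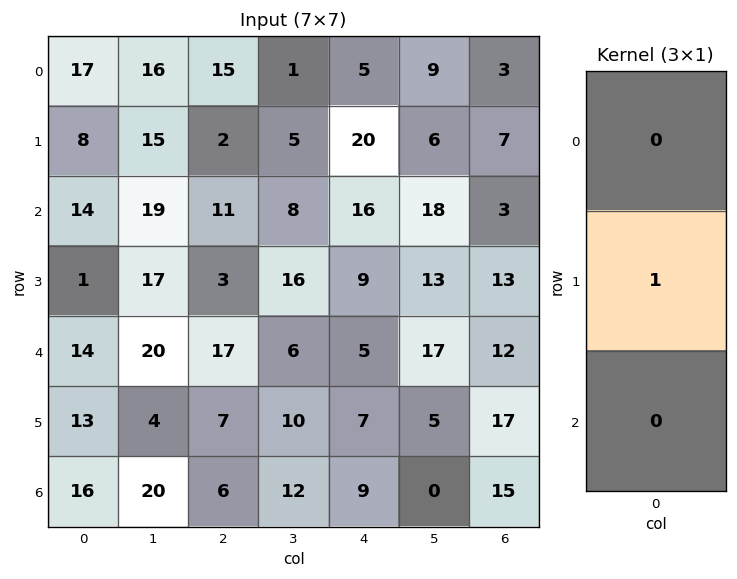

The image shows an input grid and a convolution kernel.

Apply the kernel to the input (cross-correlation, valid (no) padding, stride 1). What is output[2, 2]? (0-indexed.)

The receptive field on the input at this output position is [11 / 3 / 17]. Elementwise product with the kernel and sum: 3·1.

3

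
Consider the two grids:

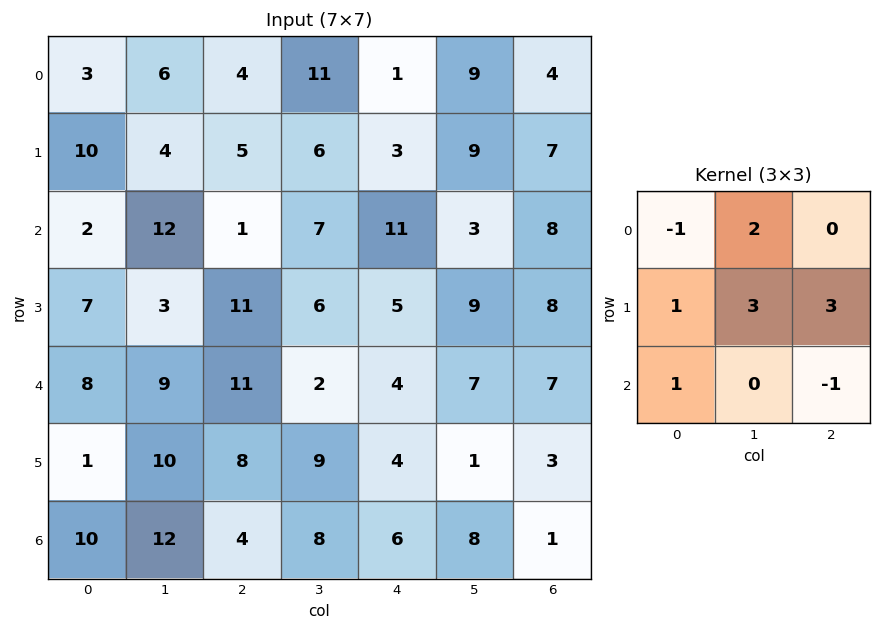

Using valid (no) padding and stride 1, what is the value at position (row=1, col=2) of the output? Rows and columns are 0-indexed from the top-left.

The receptive field on the input at this output position is [5 6 3 / 1 7 11 / 11 6 5]. Elementwise product with the kernel and sum: 5·-1 + 6·2 + 1·1 + 7·3 + 11·3 + 11·1 + 5·-1.

68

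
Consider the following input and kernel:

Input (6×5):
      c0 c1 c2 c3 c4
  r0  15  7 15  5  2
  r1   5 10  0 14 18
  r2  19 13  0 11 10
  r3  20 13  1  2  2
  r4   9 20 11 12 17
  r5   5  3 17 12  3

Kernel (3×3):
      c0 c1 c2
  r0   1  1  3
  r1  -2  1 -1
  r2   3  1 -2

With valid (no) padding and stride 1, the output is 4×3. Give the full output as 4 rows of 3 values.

Output[0,0]: The receptive field on the input at this output position is [15 7 15 / 5 10 0 / 19 13 0]. Elementwise product with the kernel and sum: 15·1 + 7·1 + 15·3 + 5·-2 + 10·1 + 0·-1 + 19·3 + 13·1 + 0·-2.
Output[0,1]: The receptive field on the input at this output position is [7 15 5 / 10 0 14 / 13 0 11]. Elementwise product with the kernel and sum: 7·1 + 15·1 + 5·3 + 10·-2 + 0·1 + 14·-1 + 13·3 + 0·1 + 11·-2.

137 20 13
61 51 70
29 66 50
11 -19 39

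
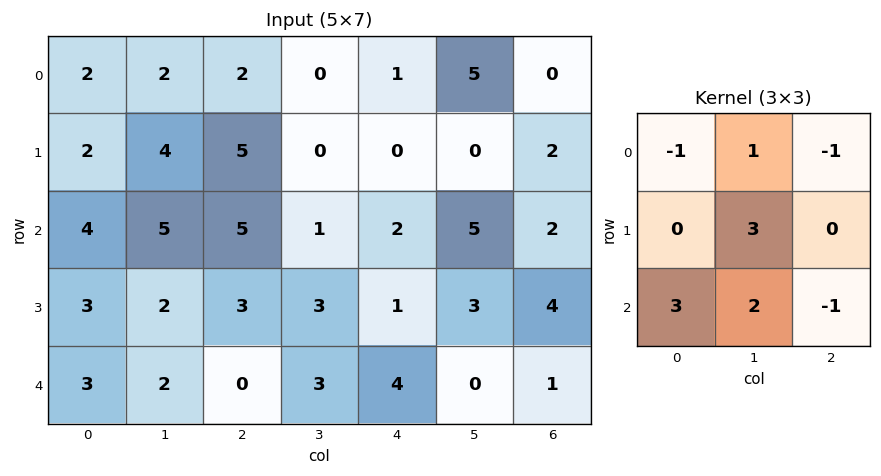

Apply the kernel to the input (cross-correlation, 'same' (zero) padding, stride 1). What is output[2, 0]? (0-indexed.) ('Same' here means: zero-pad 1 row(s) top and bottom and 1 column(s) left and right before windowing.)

The receptive field on the zero-padded input at this output position is [0 2 4 / 0 4 5 / 0 3 2]. Elementwise product with the kernel and sum: 0·-1 + 2·1 + 4·-1 + 4·3 + 0·3 + 3·2 + 2·-1.

14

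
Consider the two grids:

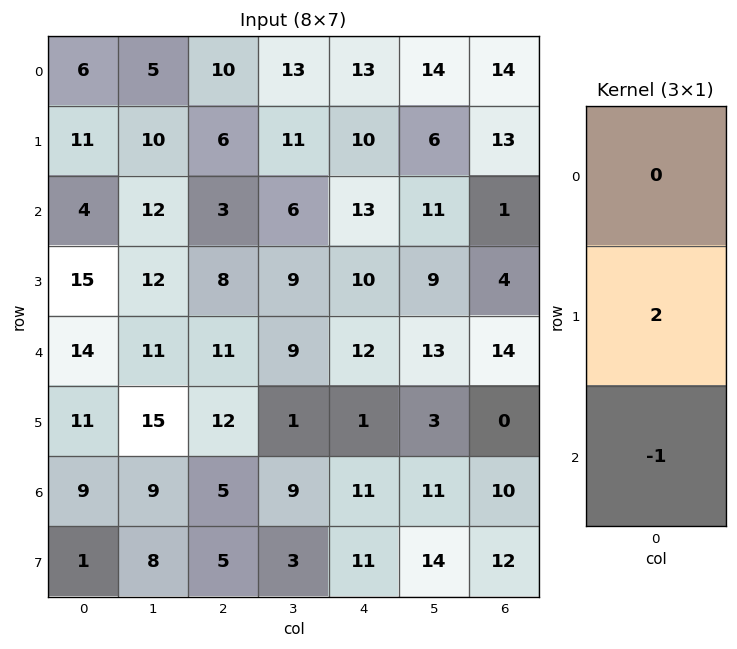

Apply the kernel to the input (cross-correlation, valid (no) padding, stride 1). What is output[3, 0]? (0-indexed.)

17

The receptive field on the input at this output position is [15 / 14 / 11]. Elementwise product with the kernel and sum: 14·2 + 11·-1.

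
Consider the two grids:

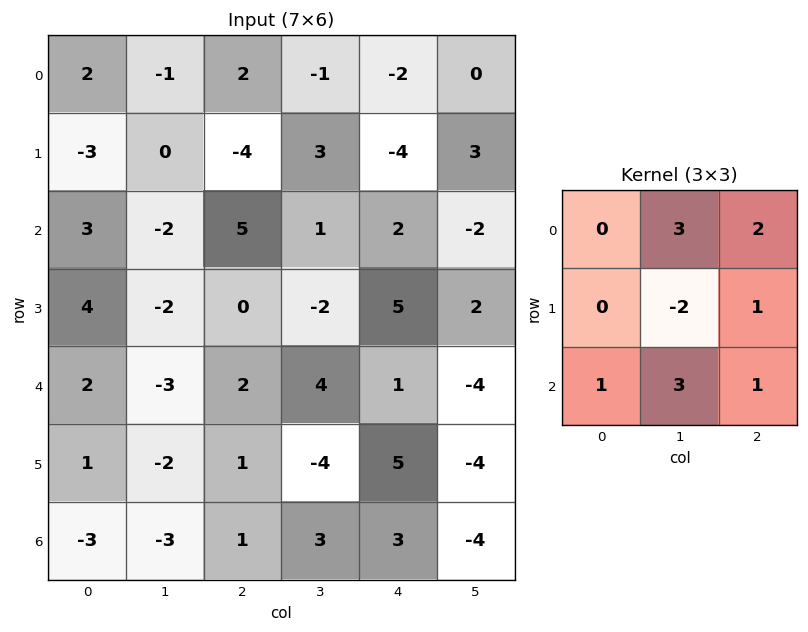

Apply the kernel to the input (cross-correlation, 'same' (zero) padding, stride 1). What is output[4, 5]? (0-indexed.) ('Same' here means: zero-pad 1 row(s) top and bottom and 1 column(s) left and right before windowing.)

7

The receptive field on the zero-padded input at this output position is [5 2 0 / 1 -4 0 / 5 -4 0]. Elementwise product with the kernel and sum: 2·3 + 0·2 + -4·-2 + 0·1 + 5·1 + -4·3 + 0·1.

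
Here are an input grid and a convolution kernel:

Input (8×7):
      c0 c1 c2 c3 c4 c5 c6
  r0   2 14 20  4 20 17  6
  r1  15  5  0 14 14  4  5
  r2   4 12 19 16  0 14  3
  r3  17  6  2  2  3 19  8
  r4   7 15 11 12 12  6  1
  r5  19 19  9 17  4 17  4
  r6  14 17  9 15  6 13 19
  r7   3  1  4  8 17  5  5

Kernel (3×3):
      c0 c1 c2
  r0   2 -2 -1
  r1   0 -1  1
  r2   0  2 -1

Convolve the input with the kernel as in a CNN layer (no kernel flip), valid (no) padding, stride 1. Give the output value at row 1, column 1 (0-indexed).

-5

The receptive field on the input at this output position is [5 0 14 / 12 19 16 / 6 2 2]. Elementwise product with the kernel and sum: 5·2 + 0·-2 + 14·-1 + 19·-1 + 16·1 + 2·2 + 2·-1.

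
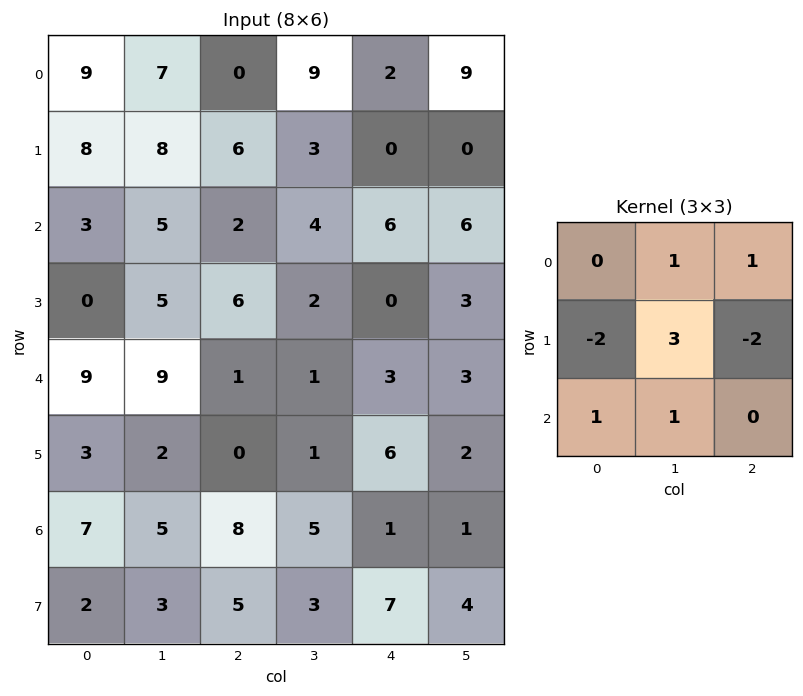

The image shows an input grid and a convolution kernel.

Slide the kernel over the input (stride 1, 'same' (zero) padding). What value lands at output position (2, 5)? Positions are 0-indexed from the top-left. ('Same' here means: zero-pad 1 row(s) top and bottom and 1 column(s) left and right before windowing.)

The receptive field on the zero-padded input at this output position is [0 0 0 / 6 6 0 / 0 3 0]. Elementwise product with the kernel and sum: 0·1 + 0·1 + 6·-2 + 6·3 + 0·-2 + 0·1 + 3·1.

9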